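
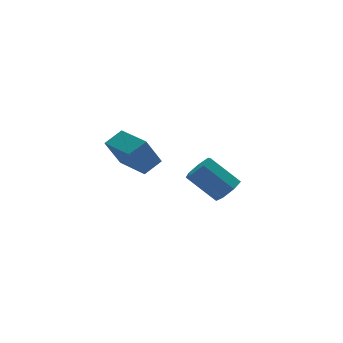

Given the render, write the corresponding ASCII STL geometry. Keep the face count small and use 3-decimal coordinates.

solid 
facet normal -0.861 -0.178 -0.476
outer loop
vertex -3.53 -0.49 3.622
vertex -3.838 1.18 3.554
vertex -2.818 -0.413 2.305
endloop
endfacet
facet normal 0.181 -0.983 0.040
outer loop
vertex -1.982 -0.24 2.766
vertex -3.53 -0.49 3.622
vertex -2.818 -0.413 2.305
endloop
endfacet
facet normal -0.861 -0.178 -0.476
outer loop
vertex -2.818 -0.413 2.305
vertex -3.838 1.18 3.554
vertex -3.125 1.257 2.236
endloop
endfacet
facet normal 0.474 0.051 -0.879
outer loop
vertex -3.125 1.257 2.236
vertex -1.982 -0.24 2.766
vertex -2.818 -0.413 2.305
endloop
endfacet
facet normal -0.474 -0.052 0.879
outer loop
vertex -3.53 -0.49 3.622
vertex -3.002 1.353 4.015
vertex -3.838 1.18 3.554
endloop
endfacet
facet normal 0.181 -0.983 0.041
outer loop
vertex -2.695 -0.317 4.084
vertex -3.53 -0.49 3.622
vertex -1.982 -0.24 2.766
endloop
endfacet
facet normal -0.475 -0.051 0.878
outer loop
vertex -2.695 -0.317 4.084
vertex -3.002 1.353 4.015
vertex -3.53 -0.49 3.622
endloop
endfacet
facet normal -0.181 0.983 -0.041
outer loop
vertex -3.838 1.18 3.554
vertex -3.002 1.353 4.015
vertex -3.125 1.257 2.236
endloop
endfacet
facet normal 0.475 0.052 -0.878
outer loop
vertex -2.29 1.43 2.698
vertex -1.982 -0.24 2.766
vertex -3.125 1.257 2.236
endloop
endfacet
facet normal -0.181 0.983 -0.040
outer loop
vertex -3.125 1.257 2.236
vertex -3.002 1.353 4.015
vertex -2.29 1.43 2.698
endloop
endfacet
facet normal 0.861 0.178 0.476
outer loop
vertex -2.29 1.43 2.698
vertex -2.695 -0.317 4.084
vertex -1.982 -0.24 2.766
endloop
endfacet
facet normal 0.861 0.178 0.476
outer loop
vertex -3.002 1.353 4.015
vertex -2.695 -0.317 4.084
vertex -2.29 1.43 2.698
endloop
endfacet
facet normal 0.541 -0.512 -0.667
outer loop
vertex 2.955 2.241 -0.836
vertex 2.495 2.491 -1.401
vertex 3.138 2.814 -1.127
endloop
endfacet
facet normal 0.795 0.053 0.604
outer loop
vertex 2.955 2.241 -0.836
vertex 3.138 2.814 -1.127
vertex 1.966 3.179 0.385
endloop
endfacet
facet normal 0.795 0.053 0.604
outer loop
vertex 1.966 3.179 0.385
vertex 3.138 2.814 -1.127
vertex 2.149 3.752 0.094
endloop
endfacet
facet normal -0.540 0.512 0.668
outer loop
vertex 1.966 3.179 0.385
vertex 2.149 3.752 0.094
vertex 1.505 3.429 -0.179
endloop
endfacet
facet normal 0.541 -0.512 -0.667
outer loop
vertex 3.138 2.814 -1.127
vertex 2.495 2.491 -1.401
vertex 2.837 3.144 -1.625
endloop
endfacet
facet normal 0.711 0.703 0.036
outer loop
vertex 3.138 2.814 -1.127
vertex 2.837 3.144 -1.625
vertex 2.149 3.752 0.094
endloop
endfacet
facet normal 0.710 0.703 0.035
outer loop
vertex 2.149 3.752 0.094
vertex 2.837 3.144 -1.625
vertex 1.848 4.081 -0.403
endloop
endfacet
facet normal -0.540 0.513 0.667
outer loop
vertex 2.149 3.752 0.094
vertex 1.848 4.081 -0.403
vertex 1.505 3.429 -0.179
endloop
endfacet
facet normal 0.540 -0.512 -0.668
outer loop
vertex 2.837 3.144 -1.625
vertex 2.495 2.491 -1.401
vertex 2.278 2.982 -1.953
endloop
endfacet
facet normal 0.089 0.824 -0.559
outer loop
vertex 2.837 3.144 -1.625
vertex 2.278 2.982 -1.953
vertex 1.848 4.081 -0.403
endloop
endfacet
facet normal 0.092 0.824 -0.559
outer loop
vertex 1.848 4.081 -0.403
vertex 2.278 2.982 -1.953
vertex 1.289 3.92 -0.732
endloop
endfacet
facet normal -0.540 0.513 0.667
outer loop
vertex 1.848 4.081 -0.403
vertex 1.289 3.92 -0.732
vertex 1.505 3.429 -0.179
endloop
endfacet
facet normal 0.540 -0.512 -0.668
outer loop
vertex 2.278 2.982 -1.953
vertex 2.495 2.491 -1.401
vertex 1.882 2.45 -1.865
endloop
endfacet
facet normal -0.598 0.324 -0.733
outer loop
vertex 2.278 2.982 -1.953
vertex 1.882 2.45 -1.865
vertex 1.289 3.92 -0.732
endloop
endfacet
facet normal -0.598 0.324 -0.733
outer loop
vertex 1.289 3.92 -0.732
vertex 1.882 2.45 -1.865
vertex 0.893 3.388 -0.644
endloop
endfacet
facet normal -0.541 0.513 0.667
outer loop
vertex 1.289 3.92 -0.732
vertex 0.893 3.388 -0.644
vertex 1.505 3.429 -0.179
endloop
endfacet
facet normal 0.540 -0.512 -0.668
outer loop
vertex 1.882 2.45 -1.865
vertex 2.495 2.491 -1.401
vertex 1.948 1.95 -1.428
endloop
endfacet
facet normal -0.836 -0.420 -0.354
outer loop
vertex 1.882 2.45 -1.865
vertex 1.948 1.95 -1.428
vertex 0.893 3.388 -0.644
endloop
endfacet
facet normal -0.836 -0.420 -0.354
outer loop
vertex 0.893 3.388 -0.644
vertex 1.948 1.95 -1.428
vertex 0.959 2.888 -0.207
endloop
endfacet
facet normal -0.541 0.512 0.667
outer loop
vertex 0.893 3.388 -0.644
vertex 0.959 2.888 -0.207
vertex 1.505 3.429 -0.179
endloop
endfacet
facet normal 0.540 -0.513 -0.667
outer loop
vertex 1.948 1.95 -1.428
vertex 2.495 2.491 -1.401
vertex 2.425 1.857 -0.97
endloop
endfacet
facet normal -0.444 -0.847 0.291
outer loop
vertex 1.948 1.95 -1.428
vertex 2.425 1.857 -0.97
vertex 0.959 2.888 -0.207
endloop
endfacet
facet normal -0.444 -0.847 0.291
outer loop
vertex 0.959 2.888 -0.207
vertex 2.425 1.857 -0.97
vertex 1.436 2.795 0.251
endloop
endfacet
facet normal -0.541 0.512 0.667
outer loop
vertex 0.959 2.888 -0.207
vertex 1.436 2.795 0.251
vertex 1.505 3.429 -0.179
endloop
endfacet
facet normal 0.540 -0.513 -0.667
outer loop
vertex 2.425 1.857 -0.97
vertex 2.495 2.491 -1.401
vertex 2.955 2.241 -0.836
endloop
endfacet
facet normal 0.281 -0.638 0.717
outer loop
vertex 2.425 1.857 -0.97
vertex 2.955 2.241 -0.836
vertex 1.436 2.795 0.251
endloop
endfacet
facet normal 0.281 -0.638 0.717
outer loop
vertex 1.436 2.795 0.251
vertex 2.955 2.241 -0.836
vertex 1.966 3.179 0.385
endloop
endfacet
facet normal -0.540 0.512 0.668
outer loop
vertex 1.436 2.795 0.251
vertex 1.966 3.179 0.385
vertex 1.505 3.429 -0.179
endloop
endfacet

endsolid


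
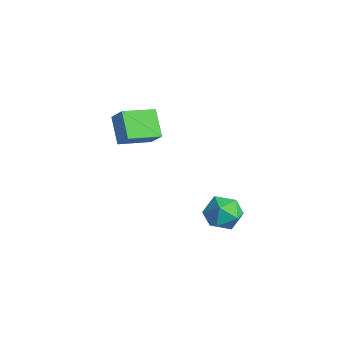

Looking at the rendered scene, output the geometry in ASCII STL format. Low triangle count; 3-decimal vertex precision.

solid 
facet normal -0.744 0.273 0.610
outer loop
vertex -3.274 -0.497 0.321
vertex -2.996 1.322 -0.153
vertex -4.076 -0.616 -0.604
endloop
endfacet
facet normal -0.146 -0.957 0.250
outer loop
vertex -2.804 -1.082 -1.647
vertex -3.274 -0.497 0.321
vertex -4.076 -0.616 -0.604
endloop
endfacet
facet normal -0.744 0.273 0.610
outer loop
vertex -4.076 -0.616 -0.604
vertex -2.996 1.322 -0.153
vertex -3.798 1.203 -1.078
endloop
endfacet
facet normal -0.652 -0.096 -0.752
outer loop
vertex -3.798 1.203 -1.078
vertex -2.804 -1.082 -1.647
vertex -4.076 -0.616 -0.604
endloop
endfacet
facet normal 0.652 0.096 0.752
outer loop
vertex -3.274 -0.497 0.321
vertex -1.724 0.856 -1.196
vertex -2.996 1.322 -0.153
endloop
endfacet
facet normal -0.146 -0.957 0.250
outer loop
vertex -2.002 -0.963 -0.722
vertex -3.274 -0.497 0.321
vertex -2.804 -1.082 -1.647
endloop
endfacet
facet normal 0.652 0.096 0.752
outer loop
vertex -2.002 -0.963 -0.722
vertex -1.724 0.856 -1.196
vertex -3.274 -0.497 0.321
endloop
endfacet
facet normal 0.146 0.957 -0.250
outer loop
vertex -2.996 1.322 -0.153
vertex -1.724 0.856 -1.196
vertex -3.798 1.203 -1.078
endloop
endfacet
facet normal -0.652 -0.096 -0.752
outer loop
vertex -2.526 0.737 -2.121
vertex -2.804 -1.082 -1.647
vertex -3.798 1.203 -1.078
endloop
endfacet
facet normal 0.146 0.957 -0.250
outer loop
vertex -3.798 1.203 -1.078
vertex -1.724 0.856 -1.196
vertex -2.526 0.737 -2.121
endloop
endfacet
facet normal 0.744 -0.273 -0.610
outer loop
vertex -2.526 0.737 -2.121
vertex -2.002 -0.963 -0.722
vertex -2.804 -1.082 -1.647
endloop
endfacet
facet normal 0.744 -0.273 -0.610
outer loop
vertex -1.724 0.856 -1.196
vertex -2.002 -0.963 -0.722
vertex -2.526 0.737 -2.121
endloop
endfacet
facet normal -0.928 0.252 0.273
outer loop
vertex 2.511 1.974 -3.648
vertex 2.139 1.0 -4.012
vertex 2.476 1.107 -2.966
endloop
endfacet
facet normal -0.445 0.565 0.695
outer loop
vertex 2.511 1.974 -3.648
vertex 2.476 1.107 -2.966
vertex 3.349 1.782 -2.956
endloop
endfacet
facet normal -0.015 0.959 0.284
outer loop
vertex 2.511 1.974 -3.648
vertex 3.349 1.782 -2.956
vertex 3.552 2.093 -3.995
endloop
endfacet
facet normal -0.232 0.890 -0.392
outer loop
vertex 2.511 1.974 -3.648
vertex 3.552 2.093 -3.995
vertex 2.804 1.61 -4.648
endloop
endfacet
facet normal -0.797 0.453 -0.399
outer loop
vertex 2.511 1.974 -3.648
vertex 2.804 1.61 -4.648
vertex 2.139 1.0 -4.012
endloop
endfacet
facet normal -0.051 0.052 0.997
outer loop
vertex 3.349 1.782 -2.956
vertex 2.476 1.107 -2.966
vertex 3.496 0.69 -2.892
endloop
endfacet
facet normal -0.833 -0.454 0.315
outer loop
vertex 2.476 1.107 -2.966
vertex 2.139 1.0 -4.012
vertex 2.748 0.207 -3.545
endloop
endfacet
facet normal -0.621 -0.129 -0.773
outer loop
vertex 2.139 1.0 -4.012
vertex 2.804 1.61 -4.648
vertex 2.951 0.518 -4.584
endloop
endfacet
facet normal 0.292 0.578 -0.762
outer loop
vertex 2.804 1.61 -4.648
vertex 3.552 2.093 -3.995
vertex 3.824 1.193 -4.574
endloop
endfacet
facet normal 0.643 0.690 0.332
outer loop
vertex 3.552 2.093 -3.995
vertex 3.349 1.782 -2.956
vertex 4.161 1.3 -3.528
endloop
endfacet
facet normal 0.232 -0.890 0.392
outer loop
vertex 3.789 0.326 -3.892
vertex 3.496 0.69 -2.892
vertex 2.748 0.207 -3.545
endloop
endfacet
facet normal 0.015 -0.959 -0.284
outer loop
vertex 3.789 0.326 -3.892
vertex 2.748 0.207 -3.545
vertex 2.951 0.518 -4.584
endloop
endfacet
facet normal 0.445 -0.565 -0.695
outer loop
vertex 3.789 0.326 -3.892
vertex 2.951 0.518 -4.584
vertex 3.824 1.193 -4.574
endloop
endfacet
facet normal 0.928 -0.252 -0.273
outer loop
vertex 3.789 0.326 -3.892
vertex 3.824 1.193 -4.574
vertex 4.161 1.3 -3.528
endloop
endfacet
facet normal 0.797 -0.453 0.399
outer loop
vertex 3.789 0.326 -3.892
vertex 4.161 1.3 -3.528
vertex 3.496 0.69 -2.892
endloop
endfacet
facet normal -0.292 -0.578 0.762
outer loop
vertex 2.748 0.207 -3.545
vertex 3.496 0.69 -2.892
vertex 2.476 1.107 -2.966
endloop
endfacet
facet normal -0.643 -0.690 -0.332
outer loop
vertex 2.951 0.518 -4.584
vertex 2.748 0.207 -3.545
vertex 2.139 1.0 -4.012
endloop
endfacet
facet normal 0.051 -0.052 -0.997
outer loop
vertex 3.824 1.193 -4.574
vertex 2.951 0.518 -4.584
vertex 2.804 1.61 -4.648
endloop
endfacet
facet normal 0.833 0.454 -0.315
outer loop
vertex 4.161 1.3 -3.528
vertex 3.824 1.193 -4.574
vertex 3.552 2.093 -3.995
endloop
endfacet
facet normal 0.621 0.129 0.773
outer loop
vertex 3.496 0.69 -2.892
vertex 4.161 1.3 -3.528
vertex 3.349 1.782 -2.956
endloop
endfacet

endsolid


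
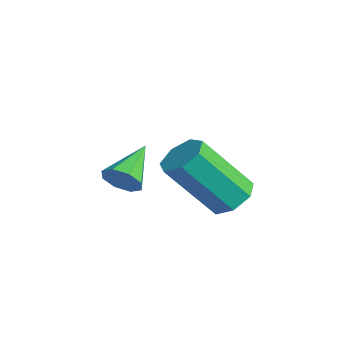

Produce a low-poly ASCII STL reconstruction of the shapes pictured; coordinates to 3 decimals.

solid 
facet normal 0.183 0.602 -0.778
outer loop
vertex 0.956 3.53 1.198
vertex 0.367 3.326 0.902
vertex 0.472 3.854 1.335
endloop
endfacet
facet normal 0.559 0.588 0.585
outer loop
vertex 0.956 3.53 1.198
vertex 0.472 3.854 1.335
vertex 0.583 2.297 2.793
endloop
endfacet
facet normal 0.558 0.588 0.585
outer loop
vertex 0.583 2.297 2.793
vertex 0.472 3.854 1.335
vertex 0.098 2.621 2.93
endloop
endfacet
facet normal -0.182 -0.601 0.778
outer loop
vertex 0.583 2.297 2.793
vertex 0.098 2.621 2.93
vertex -0.007 2.094 2.498
endloop
endfacet
facet normal 0.183 0.601 -0.778
outer loop
vertex 0.472 3.854 1.335
vertex 0.367 3.326 0.902
vertex -0.092 3.781 1.146
endloop
endfacet
facet normal -0.284 0.790 0.544
outer loop
vertex 0.472 3.854 1.335
vertex -0.092 3.781 1.146
vertex 0.098 2.621 2.93
endloop
endfacet
facet normal -0.285 0.789 0.544
outer loop
vertex 0.098 2.621 2.93
vertex -0.092 3.781 1.146
vertex -0.465 2.548 2.741
endloop
endfacet
facet normal -0.183 -0.601 0.778
outer loop
vertex 0.098 2.621 2.93
vertex -0.465 2.548 2.741
vertex -0.007 2.094 2.498
endloop
endfacet
facet normal 0.182 0.601 -0.778
outer loop
vertex -0.092 3.781 1.146
vertex 0.367 3.326 0.902
vertex -0.31 3.365 0.774
endloop
endfacet
facet normal -0.914 0.396 0.093
outer loop
vertex -0.092 3.781 1.146
vertex -0.31 3.365 0.774
vertex -0.465 2.548 2.741
endloop
endfacet
facet normal -0.913 0.398 0.093
outer loop
vertex -0.465 2.548 2.741
vertex -0.31 3.365 0.774
vertex -0.684 2.133 2.369
endloop
endfacet
facet normal -0.183 -0.601 0.778
outer loop
vertex -0.465 2.548 2.741
vertex -0.684 2.133 2.369
vertex -0.007 2.094 2.498
endloop
endfacet
facet normal 0.182 0.601 -0.778
outer loop
vertex -0.31 3.365 0.774
vertex 0.367 3.326 0.902
vertex -0.019 2.921 0.499
endloop
endfacet
facet normal -0.854 -0.295 -0.428
outer loop
vertex -0.31 3.365 0.774
vertex -0.019 2.921 0.499
vertex -0.684 2.133 2.369
endloop
endfacet
facet normal -0.854 -0.296 -0.428
outer loop
vertex -0.684 2.133 2.369
vertex -0.019 2.921 0.499
vertex -0.392 1.688 2.094
endloop
endfacet
facet normal -0.183 -0.601 0.778
outer loop
vertex -0.684 2.133 2.369
vertex -0.392 1.688 2.094
vertex -0.007 2.094 2.498
endloop
endfacet
facet normal 0.182 0.601 -0.778
outer loop
vertex -0.019 2.921 0.499
vertex 0.367 3.326 0.902
vertex 0.563 2.781 0.527
endloop
endfacet
facet normal -0.154 -0.764 -0.627
outer loop
vertex -0.019 2.921 0.499
vertex 0.563 2.781 0.527
vertex -0.392 1.688 2.094
endloop
endfacet
facet normal -0.153 -0.764 -0.626
outer loop
vertex -0.392 1.688 2.094
vertex 0.563 2.781 0.527
vertex 0.189 1.549 2.122
endloop
endfacet
facet normal -0.181 -0.602 0.778
outer loop
vertex -0.392 1.688 2.094
vertex 0.189 1.549 2.122
vertex -0.007 2.094 2.498
endloop
endfacet
facet normal 0.182 0.601 -0.778
outer loop
vertex 0.563 2.781 0.527
vertex 0.367 3.326 0.902
vertex 0.997 3.052 0.838
endloop
endfacet
facet normal 0.664 -0.659 -0.353
outer loop
vertex 0.563 2.781 0.527
vertex 0.997 3.052 0.838
vertex 0.189 1.549 2.122
endloop
endfacet
facet normal 0.664 -0.659 -0.353
outer loop
vertex 0.189 1.549 2.122
vertex 0.997 3.052 0.838
vertex 0.623 1.82 2.433
endloop
endfacet
facet normal -0.182 -0.602 0.778
outer loop
vertex 0.189 1.549 2.122
vertex 0.623 1.82 2.433
vertex -0.007 2.094 2.498
endloop
endfacet
facet normal 0.183 0.601 -0.778
outer loop
vertex 0.997 3.052 0.838
vertex 0.367 3.326 0.902
vertex 0.956 3.53 1.198
endloop
endfacet
facet normal 0.981 -0.056 0.186
outer loop
vertex 0.997 3.052 0.838
vertex 0.956 3.53 1.198
vertex 0.623 1.82 2.433
endloop
endfacet
facet normal 0.981 -0.057 0.185
outer loop
vertex 0.623 1.82 2.433
vertex 0.956 3.53 1.198
vertex 0.583 2.297 2.793
endloop
endfacet
facet normal -0.182 -0.602 0.778
outer loop
vertex 0.623 1.82 2.433
vertex 0.583 2.297 2.793
vertex -0.007 2.094 2.498
endloop
endfacet
facet normal 0.547 -0.692 -0.472
outer loop
vertex -2.16 1.941 0.193
vertex -2.448 1.502 0.503
vertex -2.542 1.789 -0.027
endloop
endfacet
facet normal -0.035 0.850 -0.526
outer loop
vertex -2.16 1.941 0.193
vertex -2.542 1.789 -0.027
vertex -3.252 2.518 1.197
endloop
endfacet
facet normal 0.547 -0.691 -0.471
outer loop
vertex -2.542 1.789 -0.027
vertex -2.448 1.502 0.503
vertex -2.869 1.468 0.064
endloop
endfacet
facet normal -0.624 0.456 -0.634
outer loop
vertex -2.542 1.789 -0.027
vertex -2.869 1.468 0.064
vertex -3.252 2.518 1.197
endloop
endfacet
facet normal 0.548 -0.691 -0.472
outer loop
vertex -2.869 1.468 0.064
vertex -2.448 1.502 0.503
vertex -2.949 1.167 0.412
endloop
endfacet
facet normal -0.961 -0.058 -0.271
outer loop
vertex -2.869 1.468 0.064
vertex -2.949 1.167 0.412
vertex -3.252 2.518 1.197
endloop
endfacet
facet normal 0.548 -0.691 -0.472
outer loop
vertex -2.949 1.167 0.412
vertex -2.448 1.502 0.503
vertex -2.736 1.062 0.813
endloop
endfacet
facet normal -0.851 -0.393 0.349
outer loop
vertex -2.949 1.167 0.412
vertex -2.736 1.062 0.813
vertex -3.252 2.518 1.197
endloop
endfacet
facet normal 0.547 -0.691 -0.472
outer loop
vertex -2.736 1.062 0.813
vertex -2.448 1.502 0.503
vertex -2.353 1.215 1.033
endloop
endfacet
facet normal -0.355 -0.354 0.865
outer loop
vertex -2.736 1.062 0.813
vertex -2.353 1.215 1.033
vertex -3.252 2.518 1.197
endloop
endfacet
facet normal 0.548 -0.691 -0.472
outer loop
vertex -2.353 1.215 1.033
vertex -2.448 1.502 0.503
vertex -2.026 1.536 0.943
endloop
endfacet
facet normal 0.231 0.037 0.972
outer loop
vertex -2.353 1.215 1.033
vertex -2.026 1.536 0.943
vertex -3.252 2.518 1.197
endloop
endfacet
facet normal 0.548 -0.691 -0.472
outer loop
vertex -2.026 1.536 0.943
vertex -2.448 1.502 0.503
vertex -1.946 1.837 0.595
endloop
endfacet
facet normal 0.569 0.553 0.609
outer loop
vertex -2.026 1.536 0.943
vertex -1.946 1.837 0.595
vertex -3.252 2.518 1.197
endloop
endfacet
facet normal 0.548 -0.692 -0.471
outer loop
vertex -1.946 1.837 0.595
vertex -2.448 1.502 0.503
vertex -2.16 1.941 0.193
endloop
endfacet
facet normal 0.457 0.889 -0.013
outer loop
vertex -1.946 1.837 0.595
vertex -2.16 1.941 0.193
vertex -3.252 2.518 1.197
endloop
endfacet

endsolid


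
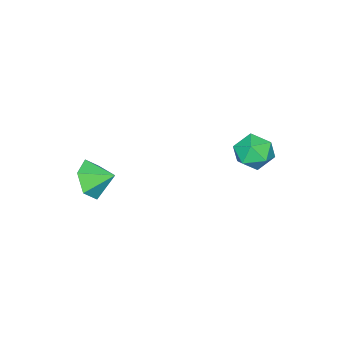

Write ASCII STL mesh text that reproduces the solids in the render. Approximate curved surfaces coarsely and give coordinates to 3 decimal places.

solid 
facet normal -0.065 0.162 0.985
outer loop
vertex -2.356 2.664 0.111
vertex -2.301 1.732 0.268
vertex -1.512 2.253 0.234
endloop
endfacet
facet normal 0.251 0.712 0.656
outer loop
vertex -2.356 2.664 0.111
vertex -1.512 2.253 0.234
vertex -1.624 2.911 -0.437
endloop
endfacet
facet normal -0.202 0.965 0.166
outer loop
vertex -2.356 2.664 0.111
vertex -1.624 2.911 -0.437
vertex -2.483 2.797 -0.817
endloop
endfacet
facet normal -0.797 0.572 0.191
outer loop
vertex -2.356 2.664 0.111
vertex -2.483 2.797 -0.817
vertex -2.902 2.068 -0.382
endloop
endfacet
facet normal -0.712 0.075 0.698
outer loop
vertex -2.356 2.664 0.111
vertex -2.902 2.068 -0.382
vertex -2.301 1.732 0.268
endloop
endfacet
facet normal 0.827 0.464 0.317
outer loop
vertex -1.624 2.911 -0.437
vertex -1.512 2.253 0.234
vertex -1.118 2.132 -0.618
endloop
endfacet
facet normal 0.317 -0.425 0.848
outer loop
vertex -1.512 2.253 0.234
vertex -2.301 1.732 0.268
vertex -1.537 1.403 -0.183
endloop
endfacet
facet normal -0.731 -0.564 0.384
outer loop
vertex -2.301 1.732 0.268
vertex -2.902 2.068 -0.382
vertex -2.396 1.289 -0.563
endloop
endfacet
facet normal -0.868 0.239 -0.435
outer loop
vertex -2.902 2.068 -0.382
vertex -2.483 2.797 -0.817
vertex -2.508 1.947 -1.234
endloop
endfacet
facet normal 0.095 0.874 -0.477
outer loop
vertex -2.483 2.797 -0.817
vertex -1.624 2.911 -0.437
vertex -1.719 2.468 -1.268
endloop
endfacet
facet normal 0.797 -0.572 -0.191
outer loop
vertex -1.664 1.536 -1.111
vertex -1.118 2.132 -0.618
vertex -1.537 1.403 -0.183
endloop
endfacet
facet normal 0.202 -0.965 -0.166
outer loop
vertex -1.664 1.536 -1.111
vertex -1.537 1.403 -0.183
vertex -2.396 1.289 -0.563
endloop
endfacet
facet normal -0.251 -0.712 -0.656
outer loop
vertex -1.664 1.536 -1.111
vertex -2.396 1.289 -0.563
vertex -2.508 1.947 -1.234
endloop
endfacet
facet normal 0.065 -0.162 -0.985
outer loop
vertex -1.664 1.536 -1.111
vertex -2.508 1.947 -1.234
vertex -1.719 2.468 -1.268
endloop
endfacet
facet normal 0.712 -0.075 -0.698
outer loop
vertex -1.664 1.536 -1.111
vertex -1.719 2.468 -1.268
vertex -1.118 2.132 -0.618
endloop
endfacet
facet normal 0.868 -0.239 0.435
outer loop
vertex -1.537 1.403 -0.183
vertex -1.118 2.132 -0.618
vertex -1.512 2.253 0.234
endloop
endfacet
facet normal -0.095 -0.874 0.477
outer loop
vertex -2.396 1.289 -0.563
vertex -1.537 1.403 -0.183
vertex -2.301 1.732 0.268
endloop
endfacet
facet normal -0.827 -0.464 -0.317
outer loop
vertex -2.508 1.947 -1.234
vertex -2.396 1.289 -0.563
vertex -2.902 2.068 -0.382
endloop
endfacet
facet normal -0.317 0.425 -0.848
outer loop
vertex -1.719 2.468 -1.268
vertex -2.508 1.947 -1.234
vertex -2.483 2.797 -0.817
endloop
endfacet
facet normal 0.731 0.564 -0.384
outer loop
vertex -1.118 2.132 -0.618
vertex -1.719 2.468 -1.268
vertex -1.624 2.911 -0.437
endloop
endfacet
facet normal 0.271 -0.852 -0.447
outer loop
vertex 3.105 -1.89 -1.873
vertex 2.802 -2.397 -1.091
vertex 2.18 -2.21 -1.824
endloop
endfacet
facet normal -0.314 0.841 -0.441
outer loop
vertex 3.105 -1.89 -1.873
vertex 2.18 -2.21 -1.824
vertex 2.498 -1.443 -0.589
endloop
endfacet
facet normal 0.272 -0.852 -0.448
outer loop
vertex 2.18 -2.21 -1.824
vertex 2.802 -2.397 -1.091
vertex 1.877 -2.718 -1.042
endloop
endfacet
facet normal -0.891 0.452 -0.051
outer loop
vertex 2.18 -2.21 -1.824
vertex 1.877 -2.718 -1.042
vertex 2.498 -1.443 -0.589
endloop
endfacet
facet normal 0.272 -0.852 -0.447
outer loop
vertex 1.877 -2.718 -1.042
vertex 2.802 -2.397 -1.091
vertex 2.5 -2.904 -0.309
endloop
endfacet
facet normal -0.740 0.126 0.661
outer loop
vertex 1.877 -2.718 -1.042
vertex 2.5 -2.904 -0.309
vertex 2.498 -1.443 -0.589
endloop
endfacet
facet normal 0.272 -0.852 -0.448
outer loop
vertex 2.5 -2.904 -0.309
vertex 2.802 -2.397 -1.091
vertex 3.425 -2.584 -0.357
endloop
endfacet
facet normal -0.014 0.188 0.982
outer loop
vertex 2.5 -2.904 -0.309
vertex 3.425 -2.584 -0.357
vertex 2.498 -1.443 -0.589
endloop
endfacet
facet normal 0.272 -0.852 -0.448
outer loop
vertex 3.425 -2.584 -0.357
vertex 2.802 -2.397 -1.091
vertex 3.727 -2.077 -1.139
endloop
endfacet
facet normal 0.563 0.577 0.592
outer loop
vertex 3.425 -2.584 -0.357
vertex 3.727 -2.077 -1.139
vertex 2.498 -1.443 -0.589
endloop
endfacet
facet normal 0.272 -0.852 -0.447
outer loop
vertex 3.727 -2.077 -1.139
vertex 2.802 -2.397 -1.091
vertex 3.105 -1.89 -1.873
endloop
endfacet
facet normal 0.412 0.903 -0.119
outer loop
vertex 3.727 -2.077 -1.139
vertex 3.105 -1.89 -1.873
vertex 2.498 -1.443 -0.589
endloop
endfacet

endsolid


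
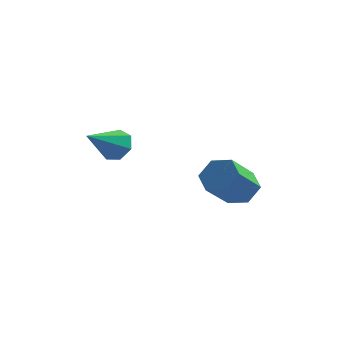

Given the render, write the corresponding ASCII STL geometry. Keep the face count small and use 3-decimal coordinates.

solid 
facet normal 0.257 0.705 -0.661
outer loop
vertex 1.964 0.767 1.594
vertex 1.167 0.862 1.385
vertex 1.492 1.318 1.998
endloop
endfacet
facet normal 0.781 0.250 0.572
outer loop
vertex 1.964 0.767 1.594
vertex 1.492 1.318 1.998
vertex 1.531 -0.417 2.704
endloop
endfacet
facet normal 0.781 0.250 0.572
outer loop
vertex 1.531 -0.417 2.704
vertex 1.492 1.318 1.998
vertex 1.059 0.133 3.108
endloop
endfacet
facet normal -0.257 -0.706 0.660
outer loop
vertex 1.531 -0.417 2.704
vertex 1.059 0.133 3.108
vertex 0.733 -0.322 2.495
endloop
endfacet
facet normal 0.258 0.705 -0.661
outer loop
vertex 1.492 1.318 1.998
vertex 1.167 0.862 1.385
vertex 0.695 1.413 1.788
endloop
endfacet
facet normal -0.103 0.700 0.707
outer loop
vertex 1.492 1.318 1.998
vertex 0.695 1.413 1.788
vertex 1.059 0.133 3.108
endloop
endfacet
facet normal -0.101 0.700 0.707
outer loop
vertex 1.059 0.133 3.108
vertex 0.695 1.413 1.788
vertex 0.262 0.229 2.899
endloop
endfacet
facet normal -0.258 -0.705 0.661
outer loop
vertex 1.059 0.133 3.108
vertex 0.262 0.229 2.899
vertex 0.733 -0.322 2.495
endloop
endfacet
facet normal 0.257 0.704 -0.662
outer loop
vertex 0.695 1.413 1.788
vertex 1.167 0.862 1.385
vertex 0.369 0.957 1.176
endloop
endfacet
facet normal -0.883 0.450 0.135
outer loop
vertex 0.695 1.413 1.788
vertex 0.369 0.957 1.176
vertex 0.262 0.229 2.899
endloop
endfacet
facet normal -0.883 0.450 0.135
outer loop
vertex 0.262 0.229 2.899
vertex 0.369 0.957 1.176
vertex -0.064 -0.227 2.286
endloop
endfacet
facet normal -0.257 -0.705 0.661
outer loop
vertex 0.262 0.229 2.899
vertex -0.064 -0.227 2.286
vertex 0.733 -0.322 2.495
endloop
endfacet
facet normal 0.257 0.706 -0.660
outer loop
vertex 0.369 0.957 1.176
vertex 1.167 0.862 1.385
vertex 0.841 0.407 0.772
endloop
endfacet
facet normal -0.781 -0.250 -0.572
outer loop
vertex 0.369 0.957 1.176
vertex 0.841 0.407 0.772
vertex -0.064 -0.227 2.286
endloop
endfacet
facet normal -0.781 -0.250 -0.572
outer loop
vertex -0.064 -0.227 2.286
vertex 0.841 0.407 0.772
vertex 0.408 -0.778 1.882
endloop
endfacet
facet normal -0.257 -0.705 0.661
outer loop
vertex -0.064 -0.227 2.286
vertex 0.408 -0.778 1.882
vertex 0.733 -0.322 2.495
endloop
endfacet
facet normal 0.258 0.705 -0.661
outer loop
vertex 0.841 0.407 0.772
vertex 1.167 0.862 1.385
vertex 1.638 0.311 0.981
endloop
endfacet
facet normal 0.101 -0.700 -0.707
outer loop
vertex 0.841 0.407 0.772
vertex 1.638 0.311 0.981
vertex 0.408 -0.778 1.882
endloop
endfacet
facet normal 0.103 -0.700 -0.706
outer loop
vertex 0.408 -0.778 1.882
vertex 1.638 0.311 0.981
vertex 1.205 -0.873 2.092
endloop
endfacet
facet normal -0.258 -0.705 0.661
outer loop
vertex 0.408 -0.778 1.882
vertex 1.205 -0.873 2.092
vertex 0.733 -0.322 2.495
endloop
endfacet
facet normal 0.257 0.705 -0.661
outer loop
vertex 1.638 0.311 0.981
vertex 1.167 0.862 1.385
vertex 1.964 0.767 1.594
endloop
endfacet
facet normal 0.883 -0.450 -0.135
outer loop
vertex 1.638 0.311 0.981
vertex 1.964 0.767 1.594
vertex 1.205 -0.873 2.092
endloop
endfacet
facet normal 0.883 -0.450 -0.135
outer loop
vertex 1.205 -0.873 2.092
vertex 1.964 0.767 1.594
vertex 1.531 -0.417 2.704
endloop
endfacet
facet normal -0.257 -0.704 0.662
outer loop
vertex 1.205 -0.873 2.092
vertex 1.531 -0.417 2.704
vertex 0.733 -0.322 2.495
endloop
endfacet
facet normal 0.352 0.766 -0.537
outer loop
vertex -2.712 -0.013 3.134
vertex -3.403 0.276 3.093
vertex -2.875 0.397 3.612
endloop
endfacet
facet normal 0.712 -0.394 0.581
outer loop
vertex -2.712 -0.013 3.134
vertex -2.875 0.397 3.612
vertex -4.017 -1.056 4.027
endloop
endfacet
facet normal 0.353 0.765 -0.538
outer loop
vertex -2.875 0.397 3.612
vertex -3.403 0.276 3.093
vertex -3.436 0.717 3.699
endloop
endfacet
facet normal 0.213 0.110 0.971
outer loop
vertex -2.875 0.397 3.612
vertex -3.436 0.717 3.699
vertex -4.017 -1.056 4.027
endloop
endfacet
facet normal 0.354 0.765 -0.538
outer loop
vertex -3.436 0.717 3.699
vertex -3.403 0.276 3.093
vertex -3.971 0.705 3.33
endloop
endfacet
facet normal -0.543 0.321 0.776
outer loop
vertex -3.436 0.717 3.699
vertex -3.971 0.705 3.33
vertex -4.017 -1.056 4.027
endloop
endfacet
facet normal 0.354 0.765 -0.538
outer loop
vertex -3.971 0.705 3.33
vertex -3.403 0.276 3.093
vertex -4.079 0.37 2.782
endloop
endfacet
facet normal -0.986 0.083 0.144
outer loop
vertex -3.971 0.705 3.33
vertex -4.079 0.37 2.782
vertex -4.017 -1.056 4.027
endloop
endfacet
facet normal 0.353 0.767 -0.536
outer loop
vertex -4.079 0.37 2.782
vertex -3.403 0.276 3.093
vertex -3.677 -0.035 2.468
endloop
endfacet
facet normal -0.783 -0.428 -0.451
outer loop
vertex -4.079 0.37 2.782
vertex -3.677 -0.035 2.468
vertex -4.017 -1.056 4.027
endloop
endfacet
facet normal 0.353 0.767 -0.536
outer loop
vertex -3.677 -0.035 2.468
vertex -3.403 0.276 3.093
vertex -3.069 -0.205 2.625
endloop
endfacet
facet normal -0.086 -0.825 -0.559
outer loop
vertex -3.677 -0.035 2.468
vertex -3.069 -0.205 2.625
vertex -4.017 -1.056 4.027
endloop
endfacet
facet normal 0.353 0.767 -0.536
outer loop
vertex -3.069 -0.205 2.625
vertex -3.403 0.276 3.093
vertex -2.712 -0.013 3.134
endloop
endfacet
facet normal 0.578 -0.810 -0.100
outer loop
vertex -3.069 -0.205 2.625
vertex -2.712 -0.013 3.134
vertex -4.017 -1.056 4.027
endloop
endfacet

endsolid


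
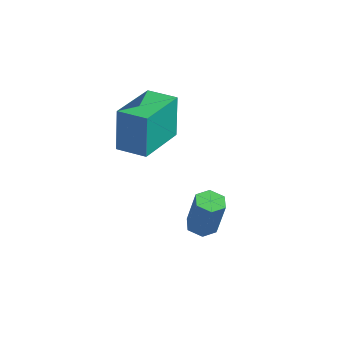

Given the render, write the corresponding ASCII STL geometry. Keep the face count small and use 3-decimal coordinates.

solid 
facet normal -0.220 -0.011 -0.975
outer loop
vertex 2.724 1.221 -2.273
vertex 2.417 1.622 -2.208
vertex 2.909 1.694 -2.32
endloop
endfacet
facet normal 0.905 -0.374 -0.201
outer loop
vertex 2.724 1.221 -2.273
vertex 2.909 1.694 -2.32
vertex 3.031 1.236 -0.917
endloop
endfacet
facet normal 0.905 -0.374 -0.201
outer loop
vertex 3.031 1.236 -0.917
vertex 2.909 1.694 -2.32
vertex 3.216 1.709 -0.964
endloop
endfacet
facet normal 0.220 0.011 0.975
outer loop
vertex 3.031 1.236 -0.917
vertex 3.216 1.709 -0.964
vertex 2.723 1.638 -0.852
endloop
endfacet
facet normal -0.220 -0.011 -0.975
outer loop
vertex 2.909 1.694 -2.32
vertex 2.417 1.622 -2.208
vertex 2.602 2.095 -2.255
endloop
endfacet
facet normal 0.767 0.616 -0.180
outer loop
vertex 2.909 1.694 -2.32
vertex 2.602 2.095 -2.255
vertex 3.216 1.709 -0.964
endloop
endfacet
facet normal 0.767 0.616 -0.180
outer loop
vertex 3.216 1.709 -0.964
vertex 2.602 2.095 -2.255
vertex 2.909 2.11 -0.899
endloop
endfacet
facet normal 0.220 0.010 0.975
outer loop
vertex 3.216 1.709 -0.964
vertex 2.909 2.11 -0.899
vertex 2.723 1.638 -0.852
endloop
endfacet
facet normal -0.220 -0.011 -0.975
outer loop
vertex 2.602 2.095 -2.255
vertex 2.417 1.622 -2.208
vertex 2.109 2.024 -2.143
endloop
endfacet
facet normal -0.138 0.990 0.020
outer loop
vertex 2.602 2.095 -2.255
vertex 2.109 2.024 -2.143
vertex 2.909 2.11 -0.899
endloop
endfacet
facet normal -0.138 0.990 0.020
outer loop
vertex 2.909 2.11 -0.899
vertex 2.109 2.024 -2.143
vertex 2.416 2.039 -0.787
endloop
endfacet
facet normal 0.220 0.010 0.975
outer loop
vertex 2.909 2.11 -0.899
vertex 2.416 2.039 -0.787
vertex 2.723 1.638 -0.852
endloop
endfacet
facet normal -0.220 -0.011 -0.975
outer loop
vertex 2.109 2.024 -2.143
vertex 2.417 1.622 -2.208
vertex 1.924 1.551 -2.096
endloop
endfacet
facet normal -0.905 0.374 0.201
outer loop
vertex 2.109 2.024 -2.143
vertex 1.924 1.551 -2.096
vertex 2.416 2.039 -0.787
endloop
endfacet
facet normal -0.905 0.374 0.201
outer loop
vertex 2.416 2.039 -0.787
vertex 1.924 1.551 -2.096
vertex 2.231 1.566 -0.74
endloop
endfacet
facet normal 0.220 0.011 0.975
outer loop
vertex 2.416 2.039 -0.787
vertex 2.231 1.566 -0.74
vertex 2.723 1.638 -0.852
endloop
endfacet
facet normal -0.220 -0.010 -0.975
outer loop
vertex 1.924 1.551 -2.096
vertex 2.417 1.622 -2.208
vertex 2.231 1.15 -2.161
endloop
endfacet
facet normal -0.767 -0.616 0.180
outer loop
vertex 1.924 1.551 -2.096
vertex 2.231 1.15 -2.161
vertex 2.231 1.566 -0.74
endloop
endfacet
facet normal -0.767 -0.616 0.180
outer loop
vertex 2.231 1.566 -0.74
vertex 2.231 1.15 -2.161
vertex 2.538 1.165 -0.805
endloop
endfacet
facet normal 0.220 0.011 0.975
outer loop
vertex 2.231 1.566 -0.74
vertex 2.538 1.165 -0.805
vertex 2.723 1.638 -0.852
endloop
endfacet
facet normal -0.220 -0.010 -0.975
outer loop
vertex 2.231 1.15 -2.161
vertex 2.417 1.622 -2.208
vertex 2.724 1.221 -2.273
endloop
endfacet
facet normal 0.138 -0.990 -0.020
outer loop
vertex 2.231 1.15 -2.161
vertex 2.724 1.221 -2.273
vertex 2.538 1.165 -0.805
endloop
endfacet
facet normal 0.138 -0.990 -0.020
outer loop
vertex 2.538 1.165 -0.805
vertex 2.724 1.221 -2.273
vertex 3.031 1.236 -0.917
endloop
endfacet
facet normal 0.220 0.011 0.975
outer loop
vertex 2.538 1.165 -0.805
vertex 3.031 1.236 -0.917
vertex 2.723 1.638 -0.852
endloop
endfacet
facet normal -0.992 -0.104 -0.072
outer loop
vertex -0.058 0.775 2.619
vertex -0.221 2.551 2.31
vertex 0.079 0.522 1.096
endloop
endfacet
facet normal 0.090 -0.981 0.171
outer loop
vertex 1.101 0.629 1.17
vertex -0.058 0.775 2.619
vertex 0.079 0.522 1.096
endloop
endfacet
facet normal -0.992 -0.104 -0.072
outer loop
vertex 0.079 0.522 1.096
vertex -0.221 2.551 2.31
vertex -0.084 2.298 0.787
endloop
endfacet
facet normal 0.088 -0.163 -0.983
outer loop
vertex -0.084 2.298 0.787
vertex 1.101 0.629 1.17
vertex 0.079 0.522 1.096
endloop
endfacet
facet normal -0.088 0.163 0.983
outer loop
vertex -0.058 0.775 2.619
vertex 0.801 2.658 2.384
vertex -0.221 2.551 2.31
endloop
endfacet
facet normal 0.090 -0.981 0.171
outer loop
vertex 0.964 0.882 2.693
vertex -0.058 0.775 2.619
vertex 1.101 0.629 1.17
endloop
endfacet
facet normal -0.088 0.163 0.983
outer loop
vertex 0.964 0.882 2.693
vertex 0.801 2.658 2.384
vertex -0.058 0.775 2.619
endloop
endfacet
facet normal -0.090 0.981 -0.171
outer loop
vertex -0.221 2.551 2.31
vertex 0.801 2.658 2.384
vertex -0.084 2.298 0.787
endloop
endfacet
facet normal 0.088 -0.163 -0.983
outer loop
vertex 0.938 2.405 0.861
vertex 1.101 0.629 1.17
vertex -0.084 2.298 0.787
endloop
endfacet
facet normal -0.090 0.981 -0.171
outer loop
vertex -0.084 2.298 0.787
vertex 0.801 2.658 2.384
vertex 0.938 2.405 0.861
endloop
endfacet
facet normal 0.992 0.104 0.072
outer loop
vertex 0.938 2.405 0.861
vertex 0.964 0.882 2.693
vertex 1.101 0.629 1.17
endloop
endfacet
facet normal 0.992 0.104 0.072
outer loop
vertex 0.801 2.658 2.384
vertex 0.964 0.882 2.693
vertex 0.938 2.405 0.861
endloop
endfacet

endsolid


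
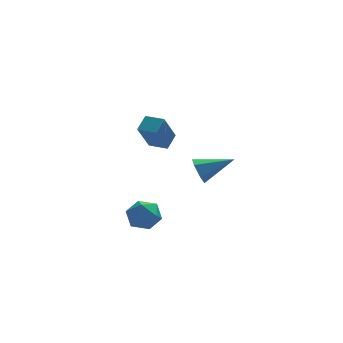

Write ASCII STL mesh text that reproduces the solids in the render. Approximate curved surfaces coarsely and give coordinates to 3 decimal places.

solid 
facet normal -0.387 -0.372 0.844
outer loop
vertex 0.642 3.153 2.849
vertex -0.241 3.949 2.795
vertex 0.024 2.426 2.245
endloop
endfacet
facet normal 0.742 -0.669 0.046
outer loop
vertex 0.841 3.211 0.465
vertex 0.642 3.153 2.849
vertex 0.024 2.426 2.245
endloop
endfacet
facet normal -0.387 -0.372 0.844
outer loop
vertex 0.024 2.426 2.245
vertex -0.241 3.949 2.795
vertex -0.859 3.221 2.191
endloop
endfacet
facet normal -0.547 -0.644 -0.535
outer loop
vertex -0.859 3.221 2.191
vertex 0.841 3.211 0.465
vertex 0.024 2.426 2.245
endloop
endfacet
facet normal 0.547 0.644 0.535
outer loop
vertex 0.642 3.153 2.849
vertex 0.576 4.734 1.015
vertex -0.241 3.949 2.795
endloop
endfacet
facet normal 0.743 -0.668 0.046
outer loop
vertex 1.459 3.939 1.069
vertex 0.642 3.153 2.849
vertex 0.841 3.211 0.465
endloop
endfacet
facet normal 0.547 0.644 0.535
outer loop
vertex 1.459 3.939 1.069
vertex 0.576 4.734 1.015
vertex 0.642 3.153 2.849
endloop
endfacet
facet normal -0.742 0.668 -0.046
outer loop
vertex -0.241 3.949 2.795
vertex 0.576 4.734 1.015
vertex -0.859 3.221 2.191
endloop
endfacet
facet normal -0.547 -0.643 -0.535
outer loop
vertex -0.042 4.007 0.411
vertex 0.841 3.211 0.465
vertex -0.859 3.221 2.191
endloop
endfacet
facet normal -0.742 0.669 -0.045
outer loop
vertex -0.859 3.221 2.191
vertex 0.576 4.734 1.015
vertex -0.042 4.007 0.411
endloop
endfacet
facet normal 0.387 0.372 -0.844
outer loop
vertex -0.042 4.007 0.411
vertex 1.459 3.939 1.069
vertex 0.841 3.211 0.465
endloop
endfacet
facet normal 0.387 0.372 -0.844
outer loop
vertex 0.576 4.734 1.015
vertex 1.459 3.939 1.069
vertex -0.042 4.007 0.411
endloop
endfacet
facet normal 0.173 0.278 0.945
outer loop
vertex -2.07 -2.728 0.07
vertex -2.109 -3.724 0.37
vertex -1.202 -3.303 0.08
endloop
endfacet
facet normal 0.479 0.731 0.486
outer loop
vertex -2.07 -2.728 0.07
vertex -1.202 -3.303 0.08
vertex -1.388 -2.654 -0.713
endloop
endfacet
facet normal -0.032 0.997 0.066
outer loop
vertex -2.07 -2.728 0.07
vertex -1.388 -2.654 -0.713
vertex -2.409 -2.674 -0.913
endloop
endfacet
facet normal -0.654 0.709 0.264
outer loop
vertex -2.07 -2.728 0.07
vertex -2.409 -2.674 -0.913
vertex -2.855 -3.335 -0.244
endloop
endfacet
facet normal -0.527 0.264 0.808
outer loop
vertex -2.07 -2.728 0.07
vertex -2.855 -3.335 -0.244
vertex -2.109 -3.724 0.37
endloop
endfacet
facet normal 0.930 0.360 0.076
outer loop
vertex -1.388 -2.654 -0.713
vertex -1.202 -3.303 0.08
vertex -1.005 -3.605 -0.896
endloop
endfacet
facet normal 0.435 -0.374 0.819
outer loop
vertex -1.202 -3.303 0.08
vertex -2.109 -3.724 0.37
vertex -1.451 -4.266 -0.227
endloop
endfacet
facet normal -0.698 -0.396 0.597
outer loop
vertex -2.109 -3.724 0.37
vertex -2.855 -3.335 -0.244
vertex -2.472 -4.286 -0.427
endloop
endfacet
facet normal -0.903 0.324 -0.282
outer loop
vertex -2.855 -3.335 -0.244
vertex -2.409 -2.674 -0.913
vertex -2.658 -3.637 -1.22
endloop
endfacet
facet normal 0.103 0.790 -0.604
outer loop
vertex -2.409 -2.674 -0.913
vertex -1.388 -2.654 -0.713
vertex -1.751 -3.216 -1.51
endloop
endfacet
facet normal 0.654 -0.709 -0.264
outer loop
vertex -1.79 -4.212 -1.21
vertex -1.005 -3.605 -0.896
vertex -1.451 -4.266 -0.227
endloop
endfacet
facet normal 0.032 -0.997 -0.066
outer loop
vertex -1.79 -4.212 -1.21
vertex -1.451 -4.266 -0.227
vertex -2.472 -4.286 -0.427
endloop
endfacet
facet normal -0.479 -0.731 -0.486
outer loop
vertex -1.79 -4.212 -1.21
vertex -2.472 -4.286 -0.427
vertex -2.658 -3.637 -1.22
endloop
endfacet
facet normal -0.173 -0.278 -0.945
outer loop
vertex -1.79 -4.212 -1.21
vertex -2.658 -3.637 -1.22
vertex -1.751 -3.216 -1.51
endloop
endfacet
facet normal 0.527 -0.264 -0.808
outer loop
vertex -1.79 -4.212 -1.21
vertex -1.751 -3.216 -1.51
vertex -1.005 -3.605 -0.896
endloop
endfacet
facet normal 0.903 -0.324 0.282
outer loop
vertex -1.451 -4.266 -0.227
vertex -1.005 -3.605 -0.896
vertex -1.202 -3.303 0.08
endloop
endfacet
facet normal -0.103 -0.790 0.604
outer loop
vertex -2.472 -4.286 -0.427
vertex -1.451 -4.266 -0.227
vertex -2.109 -3.724 0.37
endloop
endfacet
facet normal -0.930 -0.360 -0.076
outer loop
vertex -2.658 -3.637 -1.22
vertex -2.472 -4.286 -0.427
vertex -2.855 -3.335 -0.244
endloop
endfacet
facet normal -0.435 0.374 -0.819
outer loop
vertex -1.751 -3.216 -1.51
vertex -2.658 -3.637 -1.22
vertex -2.409 -2.674 -0.913
endloop
endfacet
facet normal 0.698 0.396 -0.597
outer loop
vertex -1.005 -3.605 -0.896
vertex -1.751 -3.216 -1.51
vertex -1.388 -2.654 -0.713
endloop
endfacet
facet normal -0.924 0.094 -0.370
outer loop
vertex 2.472 1.722 -1.219
vertex 2.142 1.361 -0.487
vertex 2.251 2.233 -0.537
endloop
endfacet
facet normal 0.582 0.730 -0.358
outer loop
vertex 2.472 1.722 -1.219
vertex 2.251 2.233 -0.537
vertex 4.118 1.159 0.307
endloop
endfacet
facet normal -0.924 0.094 -0.372
outer loop
vertex 2.251 2.233 -0.537
vertex 2.142 1.361 -0.487
vertex 1.92 1.872 0.194
endloop
endfacet
facet normal 0.240 0.823 0.515
outer loop
vertex 2.251 2.233 -0.537
vertex 1.92 1.872 0.194
vertex 4.118 1.159 0.307
endloop
endfacet
facet normal -0.924 0.094 -0.372
outer loop
vertex 1.92 1.872 0.194
vertex 2.142 1.361 -0.487
vertex 1.811 1.0 0.244
endloop
endfacet
facet normal -0.031 0.061 0.998
outer loop
vertex 1.92 1.872 0.194
vertex 1.811 1.0 0.244
vertex 4.118 1.159 0.307
endloop
endfacet
facet normal -0.924 0.094 -0.372
outer loop
vertex 1.811 1.0 0.244
vertex 2.142 1.361 -0.487
vertex 2.033 0.489 -0.437
endloop
endfacet
facet normal 0.038 -0.793 0.608
outer loop
vertex 1.811 1.0 0.244
vertex 2.033 0.489 -0.437
vertex 4.118 1.159 0.307
endloop
endfacet
facet normal -0.924 0.094 -0.370
outer loop
vertex 2.033 0.489 -0.437
vertex 2.142 1.361 -0.487
vertex 2.363 0.85 -1.169
endloop
endfacet
facet normal 0.380 -0.886 -0.266
outer loop
vertex 2.033 0.489 -0.437
vertex 2.363 0.85 -1.169
vertex 4.118 1.159 0.307
endloop
endfacet
facet normal -0.924 0.094 -0.370
outer loop
vertex 2.363 0.85 -1.169
vertex 2.142 1.361 -0.487
vertex 2.472 1.722 -1.219
endloop
endfacet
facet normal 0.651 -0.124 -0.748
outer loop
vertex 2.363 0.85 -1.169
vertex 2.472 1.722 -1.219
vertex 4.118 1.159 0.307
endloop
endfacet

endsolid


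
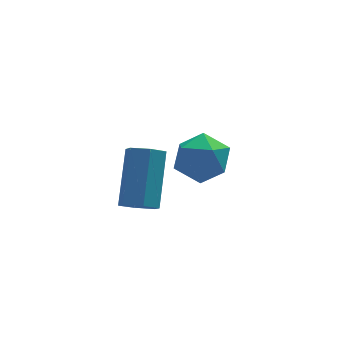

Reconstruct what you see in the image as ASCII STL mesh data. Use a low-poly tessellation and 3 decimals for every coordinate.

solid 
facet normal -0.144 -0.057 0.988
outer loop
vertex 0.452 3.769 1.1
vertex -0.498 3.211 0.929
vertex 0.463 2.656 1.037
endloop
endfacet
facet normal 0.552 -0.042 0.833
outer loop
vertex 0.452 3.769 1.1
vertex 0.463 2.656 1.037
vertex 1.262 3.251 0.537
endloop
endfacet
facet normal 0.684 0.559 0.469
outer loop
vertex 0.452 3.769 1.1
vertex 1.262 3.251 0.537
vertex 0.795 4.173 0.119
endloop
endfacet
facet normal 0.068 0.914 0.400
outer loop
vertex 0.452 3.769 1.1
vertex 0.795 4.173 0.119
vertex -0.293 4.148 0.362
endloop
endfacet
facet normal -0.443 0.533 0.721
outer loop
vertex 0.452 3.769 1.1
vertex -0.293 4.148 0.362
vertex -0.498 3.211 0.929
endloop
endfacet
facet normal 0.695 -0.594 0.404
outer loop
vertex 1.262 3.251 0.537
vertex 0.463 2.656 1.037
vertex 0.813 2.372 0.018
endloop
endfacet
facet normal -0.431 -0.619 0.657
outer loop
vertex 0.463 2.656 1.037
vertex -0.498 3.211 0.929
vertex -0.275 2.347 0.261
endloop
endfacet
facet normal -0.915 0.335 0.224
outer loop
vertex -0.498 3.211 0.929
vertex -0.293 4.148 0.362
vertex -0.742 3.269 -0.157
endloop
endfacet
facet normal -0.088 0.951 -0.295
outer loop
vertex -0.293 4.148 0.362
vertex 0.795 4.173 0.119
vertex 0.057 3.864 -0.657
endloop
endfacet
facet normal 0.908 0.377 -0.184
outer loop
vertex 0.795 4.173 0.119
vertex 1.262 3.251 0.537
vertex 1.018 3.309 -0.549
endloop
endfacet
facet normal -0.068 -0.914 -0.400
outer loop
vertex 0.068 2.751 -0.72
vertex 0.813 2.372 0.018
vertex -0.275 2.347 0.261
endloop
endfacet
facet normal -0.684 -0.559 -0.469
outer loop
vertex 0.068 2.751 -0.72
vertex -0.275 2.347 0.261
vertex -0.742 3.269 -0.157
endloop
endfacet
facet normal -0.552 0.042 -0.833
outer loop
vertex 0.068 2.751 -0.72
vertex -0.742 3.269 -0.157
vertex 0.057 3.864 -0.657
endloop
endfacet
facet normal 0.144 0.057 -0.988
outer loop
vertex 0.068 2.751 -0.72
vertex 0.057 3.864 -0.657
vertex 1.018 3.309 -0.549
endloop
endfacet
facet normal 0.443 -0.533 -0.721
outer loop
vertex 0.068 2.751 -0.72
vertex 1.018 3.309 -0.549
vertex 0.813 2.372 0.018
endloop
endfacet
facet normal 0.088 -0.951 0.295
outer loop
vertex -0.275 2.347 0.261
vertex 0.813 2.372 0.018
vertex 0.463 2.656 1.037
endloop
endfacet
facet normal -0.908 -0.377 0.184
outer loop
vertex -0.742 3.269 -0.157
vertex -0.275 2.347 0.261
vertex -0.498 3.211 0.929
endloop
endfacet
facet normal -0.695 0.594 -0.404
outer loop
vertex 0.057 3.864 -0.657
vertex -0.742 3.269 -0.157
vertex -0.293 4.148 0.362
endloop
endfacet
facet normal 0.431 0.619 -0.657
outer loop
vertex 1.018 3.309 -0.549
vertex 0.057 3.864 -0.657
vertex 0.795 4.173 0.119
endloop
endfacet
facet normal 0.915 -0.335 -0.224
outer loop
vertex 0.813 2.372 0.018
vertex 1.018 3.309 -0.549
vertex 1.262 3.251 0.537
endloop
endfacet
facet normal -0.278 -0.653 -0.705
outer loop
vertex -2.407 -1.218 1.827
vertex -2.995 -0.868 1.735
vertex -2.436 -0.707 1.365
endloop
endfacet
facet normal 0.960 -0.156 -0.233
outer loop
vertex -2.407 -1.218 1.827
vertex -2.436 -0.707 1.365
vertex -1.797 0.219 3.377
endloop
endfacet
facet normal 0.960 -0.156 -0.233
outer loop
vertex -1.797 0.219 3.377
vertex -2.436 -0.707 1.365
vertex -1.826 0.73 2.915
endloop
endfacet
facet normal 0.277 0.653 0.705
outer loop
vertex -1.797 0.219 3.377
vertex -1.826 0.73 2.915
vertex -2.385 0.568 3.285
endloop
endfacet
facet normal -0.278 -0.654 -0.704
outer loop
vertex -2.436 -0.707 1.365
vertex -2.995 -0.868 1.735
vertex -3.024 -0.357 1.272
endloop
endfacet
facet normal 0.445 0.563 -0.697
outer loop
vertex -2.436 -0.707 1.365
vertex -3.024 -0.357 1.272
vertex -1.826 0.73 2.915
endloop
endfacet
facet normal 0.446 0.562 -0.697
outer loop
vertex -1.826 0.73 2.915
vertex -3.024 -0.357 1.272
vertex -2.413 1.08 2.822
endloop
endfacet
facet normal 0.277 0.653 0.705
outer loop
vertex -1.826 0.73 2.915
vertex -2.413 1.08 2.822
vertex -2.385 0.568 3.285
endloop
endfacet
facet normal -0.278 -0.654 -0.704
outer loop
vertex -3.024 -0.357 1.272
vertex -2.995 -0.868 1.735
vertex -3.583 -0.519 1.643
endloop
endfacet
facet normal -0.516 0.720 -0.464
outer loop
vertex -3.024 -0.357 1.272
vertex -3.583 -0.519 1.643
vertex -2.413 1.08 2.822
endloop
endfacet
facet normal -0.516 0.720 -0.464
outer loop
vertex -2.413 1.08 2.822
vertex -3.583 -0.519 1.643
vertex -2.973 0.918 3.193
endloop
endfacet
facet normal 0.278 0.653 0.705
outer loop
vertex -2.413 1.08 2.822
vertex -2.973 0.918 3.193
vertex -2.385 0.568 3.285
endloop
endfacet
facet normal -0.277 -0.653 -0.705
outer loop
vertex -3.583 -0.519 1.643
vertex -2.995 -0.868 1.735
vertex -3.554 -1.03 2.105
endloop
endfacet
facet normal -0.960 0.156 0.233
outer loop
vertex -3.583 -0.519 1.643
vertex -3.554 -1.03 2.105
vertex -2.973 0.918 3.193
endloop
endfacet
facet normal -0.960 0.156 0.233
outer loop
vertex -2.973 0.918 3.193
vertex -3.554 -1.03 2.105
vertex -2.944 0.407 3.655
endloop
endfacet
facet normal 0.278 0.653 0.705
outer loop
vertex -2.973 0.918 3.193
vertex -2.944 0.407 3.655
vertex -2.385 0.568 3.285
endloop
endfacet
facet normal -0.277 -0.653 -0.705
outer loop
vertex -3.554 -1.03 2.105
vertex -2.995 -0.868 1.735
vertex -2.967 -1.38 2.198
endloop
endfacet
facet normal -0.446 -0.562 0.697
outer loop
vertex -3.554 -1.03 2.105
vertex -2.967 -1.38 2.198
vertex -2.944 0.407 3.655
endloop
endfacet
facet normal -0.445 -0.562 0.697
outer loop
vertex -2.944 0.407 3.655
vertex -2.967 -1.38 2.198
vertex -2.356 0.057 3.748
endloop
endfacet
facet normal 0.278 0.654 0.704
outer loop
vertex -2.944 0.407 3.655
vertex -2.356 0.057 3.748
vertex -2.385 0.568 3.285
endloop
endfacet
facet normal -0.278 -0.653 -0.705
outer loop
vertex -2.967 -1.38 2.198
vertex -2.995 -0.868 1.735
vertex -2.407 -1.218 1.827
endloop
endfacet
facet normal 0.516 -0.720 0.464
outer loop
vertex -2.967 -1.38 2.198
vertex -2.407 -1.218 1.827
vertex -2.356 0.057 3.748
endloop
endfacet
facet normal 0.516 -0.720 0.464
outer loop
vertex -2.356 0.057 3.748
vertex -2.407 -1.218 1.827
vertex -1.797 0.219 3.377
endloop
endfacet
facet normal 0.278 0.654 0.704
outer loop
vertex -2.356 0.057 3.748
vertex -1.797 0.219 3.377
vertex -2.385 0.568 3.285
endloop
endfacet

endsolid


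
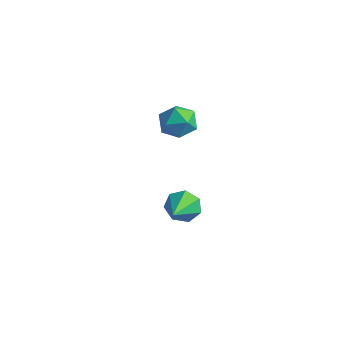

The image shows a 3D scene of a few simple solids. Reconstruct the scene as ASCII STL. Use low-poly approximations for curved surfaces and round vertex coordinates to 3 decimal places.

solid 
facet normal -0.179 0.511 0.841
outer loop
vertex -2.363 1.817 2.56
vertex -1.804 1.157 3.08
vertex -1.373 1.975 2.675
endloop
endfacet
facet normal -0.183 0.944 0.274
outer loop
vertex -2.363 1.817 2.56
vertex -1.373 1.975 2.675
vertex -1.812 2.149 1.782
endloop
endfacet
facet normal -0.681 0.710 -0.179
outer loop
vertex -2.363 1.817 2.56
vertex -1.812 2.149 1.782
vertex -2.514 1.439 1.636
endloop
endfacet
facet normal -0.985 0.132 0.107
outer loop
vertex -2.363 1.817 2.56
vertex -2.514 1.439 1.636
vertex -2.509 0.826 2.438
endloop
endfacet
facet normal -0.676 0.009 0.737
outer loop
vertex -2.363 1.817 2.56
vertex -2.509 0.826 2.438
vertex -1.804 1.157 3.08
endloop
endfacet
facet normal 0.452 0.891 -0.049
outer loop
vertex -1.812 2.149 1.782
vertex -1.373 1.975 2.675
vertex -0.911 1.694 1.822
endloop
endfacet
facet normal 0.457 0.189 0.869
outer loop
vertex -1.373 1.975 2.675
vertex -1.804 1.157 3.08
vertex -0.906 1.081 2.624
endloop
endfacet
facet normal -0.346 -0.623 0.701
outer loop
vertex -1.804 1.157 3.08
vertex -2.509 0.826 2.438
vertex -1.608 0.371 2.478
endloop
endfacet
facet normal -0.847 -0.424 -0.319
outer loop
vertex -2.509 0.826 2.438
vertex -2.514 1.439 1.636
vertex -2.047 0.545 1.585
endloop
endfacet
facet normal -0.354 0.511 -0.783
outer loop
vertex -2.514 1.439 1.636
vertex -1.812 2.149 1.782
vertex -1.616 1.363 1.18
endloop
endfacet
facet normal 0.985 -0.132 -0.107
outer loop
vertex -1.057 0.703 1.7
vertex -0.911 1.694 1.822
vertex -0.906 1.081 2.624
endloop
endfacet
facet normal 0.681 -0.710 0.179
outer loop
vertex -1.057 0.703 1.7
vertex -0.906 1.081 2.624
vertex -1.608 0.371 2.478
endloop
endfacet
facet normal 0.183 -0.944 -0.274
outer loop
vertex -1.057 0.703 1.7
vertex -1.608 0.371 2.478
vertex -2.047 0.545 1.585
endloop
endfacet
facet normal 0.179 -0.511 -0.841
outer loop
vertex -1.057 0.703 1.7
vertex -2.047 0.545 1.585
vertex -1.616 1.363 1.18
endloop
endfacet
facet normal 0.676 -0.009 -0.737
outer loop
vertex -1.057 0.703 1.7
vertex -1.616 1.363 1.18
vertex -0.911 1.694 1.822
endloop
endfacet
facet normal 0.847 0.424 0.319
outer loop
vertex -0.906 1.081 2.624
vertex -0.911 1.694 1.822
vertex -1.373 1.975 2.675
endloop
endfacet
facet normal 0.354 -0.511 0.783
outer loop
vertex -1.608 0.371 2.478
vertex -0.906 1.081 2.624
vertex -1.804 1.157 3.08
endloop
endfacet
facet normal -0.452 -0.891 0.049
outer loop
vertex -2.047 0.545 1.585
vertex -1.608 0.371 2.478
vertex -2.509 0.826 2.438
endloop
endfacet
facet normal -0.457 -0.189 -0.869
outer loop
vertex -1.616 1.363 1.18
vertex -2.047 0.545 1.585
vertex -2.514 1.439 1.636
endloop
endfacet
facet normal 0.346 0.623 -0.701
outer loop
vertex -0.911 1.694 1.822
vertex -1.616 1.363 1.18
vertex -1.812 2.149 1.782
endloop
endfacet
facet normal -0.452 0.760 -0.468
outer loop
vertex -0.905 1.894 -3.425
vertex -1.401 1.289 -3.928
vertex -1.612 1.67 -3.106
endloop
endfacet
facet normal 0.324 0.269 0.907
outer loop
vertex -0.905 1.894 -3.425
vertex -1.612 1.67 -3.106
vertex -0.439 -0.329 -2.932
endloop
endfacet
facet normal -0.451 0.760 -0.468
outer loop
vertex -1.612 1.67 -3.106
vertex -1.401 1.289 -3.928
vertex -2.16 1.159 -3.407
endloop
endfacet
facet normal -0.374 -0.139 0.917
outer loop
vertex -1.612 1.67 -3.106
vertex -2.16 1.159 -3.407
vertex -0.439 -0.329 -2.932
endloop
endfacet
facet normal -0.452 0.760 -0.468
outer loop
vertex -2.16 1.159 -3.407
vertex -1.401 1.289 -3.928
vertex -2.136 0.746 -4.1
endloop
endfacet
facet normal -0.664 -0.652 0.365
outer loop
vertex -2.16 1.159 -3.407
vertex -2.136 0.746 -4.1
vertex -0.439 -0.329 -2.932
endloop
endfacet
facet normal -0.452 0.760 -0.468
outer loop
vertex -2.136 0.746 -4.1
vertex -1.401 1.289 -3.928
vertex -1.559 0.742 -4.664
endloop
endfacet
facet normal -0.331 -0.883 -0.332
outer loop
vertex -2.136 0.746 -4.1
vertex -1.559 0.742 -4.664
vertex -0.439 -0.329 -2.932
endloop
endfacet
facet normal -0.452 0.760 -0.468
outer loop
vertex -1.559 0.742 -4.664
vertex -1.401 1.289 -3.928
vertex -0.863 1.15 -4.674
endloop
endfacet
facet normal 0.377 -0.659 -0.651
outer loop
vertex -1.559 0.742 -4.664
vertex -0.863 1.15 -4.674
vertex -0.439 -0.329 -2.932
endloop
endfacet
facet normal -0.452 0.760 -0.468
outer loop
vertex -0.863 1.15 -4.674
vertex -1.401 1.289 -3.928
vertex -0.572 1.663 -4.122
endloop
endfacet
facet normal 0.925 -0.148 -0.350
outer loop
vertex -0.863 1.15 -4.674
vertex -0.572 1.663 -4.122
vertex -0.439 -0.329 -2.932
endloop
endfacet
facet normal -0.452 0.760 -0.468
outer loop
vertex -0.572 1.663 -4.122
vertex -1.401 1.289 -3.928
vertex -0.905 1.894 -3.425
endloop
endfacet
facet normal 0.901 0.265 0.343
outer loop
vertex -0.572 1.663 -4.122
vertex -0.905 1.894 -3.425
vertex -0.439 -0.329 -2.932
endloop
endfacet

endsolid


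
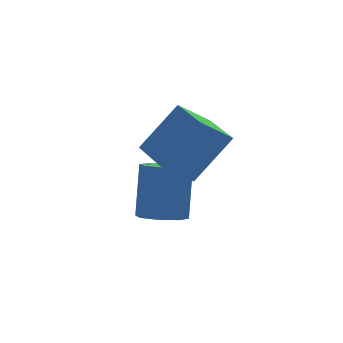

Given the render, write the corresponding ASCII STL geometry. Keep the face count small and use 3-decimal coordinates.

solid 
facet normal -0.156 -0.241 -0.958
outer loop
vertex -0.1 3.125 -3.179
vertex -0.903 2.916 -2.996
vertex -0.508 3.628 -3.239
endloop
endfacet
facet normal 0.763 0.586 -0.272
outer loop
vertex -0.1 3.125 -3.179
vertex -0.508 3.628 -3.239
vertex 0.227 3.632 -1.167
endloop
endfacet
facet normal 0.763 0.586 -0.272
outer loop
vertex 0.227 3.632 -1.167
vertex -0.508 3.628 -3.239
vertex -0.181 4.135 -1.228
endloop
endfacet
facet normal 0.155 0.242 0.958
outer loop
vertex 0.227 3.632 -1.167
vertex -0.181 4.135 -1.228
vertex -0.577 3.424 -0.984
endloop
endfacet
facet normal -0.155 -0.241 -0.958
outer loop
vertex -0.508 3.628 -3.239
vertex -0.903 2.916 -2.996
vertex -1.147 3.714 -3.157
endloop
endfacet
facet normal 0.096 0.961 -0.258
outer loop
vertex -0.508 3.628 -3.239
vertex -1.147 3.714 -3.157
vertex -0.181 4.135 -1.228
endloop
endfacet
facet normal 0.098 0.961 -0.259
outer loop
vertex -0.181 4.135 -1.228
vertex -1.147 3.714 -3.157
vertex -0.821 4.222 -1.146
endloop
endfacet
facet normal 0.156 0.242 0.958
outer loop
vertex -0.181 4.135 -1.228
vertex -0.821 4.222 -1.146
vertex -0.577 3.424 -0.984
endloop
endfacet
facet normal -0.155 -0.241 -0.958
outer loop
vertex -1.147 3.714 -3.157
vertex -0.903 2.916 -2.996
vertex -1.644 3.333 -2.981
endloop
endfacet
facet normal -0.626 0.774 -0.094
outer loop
vertex -1.147 3.714 -3.157
vertex -1.644 3.333 -2.981
vertex -0.821 4.222 -1.146
endloop
endfacet
facet normal -0.628 0.773 -0.093
outer loop
vertex -0.821 4.222 -1.146
vertex -1.644 3.333 -2.981
vertex -1.317 3.84 -0.969
endloop
endfacet
facet normal 0.155 0.242 0.958
outer loop
vertex -0.821 4.222 -1.146
vertex -1.317 3.84 -0.969
vertex -0.577 3.424 -0.984
endloop
endfacet
facet normal -0.155 -0.242 -0.958
outer loop
vertex -1.644 3.333 -2.981
vertex -0.903 2.916 -2.996
vertex -1.707 2.708 -2.813
endloop
endfacet
facet normal -0.983 0.133 0.126
outer loop
vertex -1.644 3.333 -2.981
vertex -1.707 2.708 -2.813
vertex -1.317 3.84 -0.969
endloop
endfacet
facet normal -0.983 0.133 0.126
outer loop
vertex -1.317 3.84 -0.969
vertex -1.707 2.708 -2.813
vertex -1.38 3.215 -0.801
endloop
endfacet
facet normal 0.155 0.242 0.958
outer loop
vertex -1.317 3.84 -0.969
vertex -1.38 3.215 -0.801
vertex -0.577 3.424 -0.984
endloop
endfacet
facet normal -0.155 -0.242 -0.958
outer loop
vertex -1.707 2.708 -2.813
vertex -0.903 2.916 -2.996
vertex -1.299 2.205 -2.752
endloop
endfacet
facet normal -0.763 -0.586 0.272
outer loop
vertex -1.707 2.708 -2.813
vertex -1.299 2.205 -2.752
vertex -1.38 3.215 -0.801
endloop
endfacet
facet normal -0.763 -0.586 0.272
outer loop
vertex -1.38 3.215 -0.801
vertex -1.299 2.205 -2.752
vertex -0.972 2.712 -0.741
endloop
endfacet
facet normal 0.156 0.241 0.958
outer loop
vertex -1.38 3.215 -0.801
vertex -0.972 2.712 -0.741
vertex -0.577 3.424 -0.984
endloop
endfacet
facet normal -0.156 -0.242 -0.958
outer loop
vertex -1.299 2.205 -2.752
vertex -0.903 2.916 -2.996
vertex -0.659 2.118 -2.834
endloop
endfacet
facet normal -0.098 -0.961 0.258
outer loop
vertex -1.299 2.205 -2.752
vertex -0.659 2.118 -2.834
vertex -0.972 2.712 -0.741
endloop
endfacet
facet normal -0.096 -0.961 0.258
outer loop
vertex -0.972 2.712 -0.741
vertex -0.659 2.118 -2.834
vertex -0.333 2.626 -0.823
endloop
endfacet
facet normal 0.155 0.241 0.958
outer loop
vertex -0.972 2.712 -0.741
vertex -0.333 2.626 -0.823
vertex -0.577 3.424 -0.984
endloop
endfacet
facet normal -0.155 -0.242 -0.958
outer loop
vertex -0.659 2.118 -2.834
vertex -0.903 2.916 -2.996
vertex -0.163 2.5 -3.011
endloop
endfacet
facet normal 0.628 -0.772 0.093
outer loop
vertex -0.659 2.118 -2.834
vertex -0.163 2.5 -3.011
vertex -0.333 2.626 -0.823
endloop
endfacet
facet normal 0.626 -0.774 0.093
outer loop
vertex -0.333 2.626 -0.823
vertex -0.163 2.5 -3.011
vertex 0.164 3.007 -0.999
endloop
endfacet
facet normal 0.155 0.241 0.958
outer loop
vertex -0.333 2.626 -0.823
vertex 0.164 3.007 -0.999
vertex -0.577 3.424 -0.984
endloop
endfacet
facet normal -0.155 -0.242 -0.958
outer loop
vertex -0.163 2.5 -3.011
vertex -0.903 2.916 -2.996
vertex -0.1 3.125 -3.179
endloop
endfacet
facet normal 0.983 -0.133 -0.126
outer loop
vertex -0.163 2.5 -3.011
vertex -0.1 3.125 -3.179
vertex 0.164 3.007 -0.999
endloop
endfacet
facet normal 0.983 -0.133 -0.126
outer loop
vertex 0.164 3.007 -0.999
vertex -0.1 3.125 -3.179
vertex 0.227 3.632 -1.167
endloop
endfacet
facet normal 0.155 0.242 0.958
outer loop
vertex 0.164 3.007 -0.999
vertex 0.227 3.632 -1.167
vertex -0.577 3.424 -0.984
endloop
endfacet
facet normal -0.598 0.037 -0.801
outer loop
vertex -1.783 0.656 0.206
vertex -1.781 2.564 0.292
vertex -0.717 0.691 -0.589
endloop
endfacet
facet normal -0.001 -0.999 -0.045
outer loop
vertex 0.521 0.616 1.068
vertex -1.783 0.656 0.206
vertex -0.717 0.691 -0.589
endloop
endfacet
facet normal -0.599 0.036 -0.800
outer loop
vertex -0.717 0.691 -0.589
vertex -1.781 2.564 0.292
vertex -0.716 2.599 -0.503
endloop
endfacet
facet normal 0.801 0.027 -0.598
outer loop
vertex -0.716 2.599 -0.503
vertex 0.521 0.616 1.068
vertex -0.717 0.691 -0.589
endloop
endfacet
facet normal -0.801 -0.026 0.598
outer loop
vertex -1.783 0.656 0.206
vertex -0.543 2.489 1.949
vertex -1.781 2.564 0.292
endloop
endfacet
facet normal -0.001 -0.999 -0.045
outer loop
vertex -0.544 0.581 1.863
vertex -1.783 0.656 0.206
vertex 0.521 0.616 1.068
endloop
endfacet
facet normal -0.801 -0.027 0.598
outer loop
vertex -0.544 0.581 1.863
vertex -0.543 2.489 1.949
vertex -1.783 0.656 0.206
endloop
endfacet
facet normal 0.001 0.999 0.045
outer loop
vertex -1.781 2.564 0.292
vertex -0.543 2.489 1.949
vertex -0.716 2.599 -0.503
endloop
endfacet
facet normal 0.801 0.026 -0.598
outer loop
vertex 0.523 2.524 1.154
vertex 0.521 0.616 1.068
vertex -0.716 2.599 -0.503
endloop
endfacet
facet normal 0.001 0.999 0.045
outer loop
vertex -0.716 2.599 -0.503
vertex -0.543 2.489 1.949
vertex 0.523 2.524 1.154
endloop
endfacet
facet normal 0.599 -0.037 0.800
outer loop
vertex 0.523 2.524 1.154
vertex -0.544 0.581 1.863
vertex 0.521 0.616 1.068
endloop
endfacet
facet normal 0.598 -0.036 0.801
outer loop
vertex -0.543 2.489 1.949
vertex -0.544 0.581 1.863
vertex 0.523 2.524 1.154
endloop
endfacet

endsolid


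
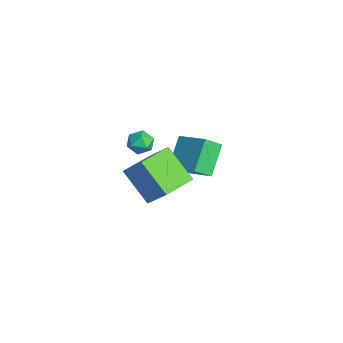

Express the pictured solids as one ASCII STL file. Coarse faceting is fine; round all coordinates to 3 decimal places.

solid 
facet normal -0.393 0.852 0.347
outer loop
vertex -0.757 -2.688 1.779
vertex -0.794 -2.988 2.473
vertex -0.174 -2.613 2.255
endloop
endfacet
facet normal 0.040 0.978 -0.204
outer loop
vertex -0.757 -2.688 1.779
vertex -0.174 -2.613 2.255
vertex -0.048 -2.77 1.526
endloop
endfacet
facet normal -0.202 0.611 -0.765
outer loop
vertex -0.757 -2.688 1.779
vertex -0.048 -2.77 1.526
vertex -0.592 -3.243 1.292
endloop
endfacet
facet normal -0.788 0.257 -0.560
outer loop
vertex -0.757 -2.688 1.779
vertex -0.592 -3.243 1.292
vertex -1.052 -3.378 1.877
endloop
endfacet
facet normal -0.905 0.405 0.127
outer loop
vertex -0.757 -2.688 1.779
vertex -1.052 -3.378 1.877
vertex -0.794 -2.988 2.473
endloop
endfacet
facet normal 0.688 0.725 -0.037
outer loop
vertex -0.048 -2.77 1.526
vertex -0.174 -2.613 2.255
vertex 0.352 -3.122 2.063
endloop
endfacet
facet normal -0.014 0.520 0.854
outer loop
vertex -0.174 -2.613 2.255
vertex -0.794 -2.988 2.473
vertex -0.108 -3.257 2.648
endloop
endfacet
facet normal -0.844 -0.201 0.497
outer loop
vertex -0.794 -2.988 2.473
vertex -1.052 -3.378 1.877
vertex -0.652 -3.73 2.414
endloop
endfacet
facet normal -0.653 -0.442 -0.615
outer loop
vertex -1.052 -3.378 1.877
vertex -0.592 -3.243 1.292
vertex -0.526 -3.887 1.685
endloop
endfacet
facet normal 0.293 0.131 -0.947
outer loop
vertex -0.592 -3.243 1.292
vertex -0.048 -2.77 1.526
vertex 0.094 -3.512 1.467
endloop
endfacet
facet normal 0.788 -0.257 0.560
outer loop
vertex 0.057 -3.812 2.161
vertex 0.352 -3.122 2.063
vertex -0.108 -3.257 2.648
endloop
endfacet
facet normal 0.202 -0.611 0.765
outer loop
vertex 0.057 -3.812 2.161
vertex -0.108 -3.257 2.648
vertex -0.652 -3.73 2.414
endloop
endfacet
facet normal -0.040 -0.978 0.204
outer loop
vertex 0.057 -3.812 2.161
vertex -0.652 -3.73 2.414
vertex -0.526 -3.887 1.685
endloop
endfacet
facet normal 0.393 -0.852 -0.347
outer loop
vertex 0.057 -3.812 2.161
vertex -0.526 -3.887 1.685
vertex 0.094 -3.512 1.467
endloop
endfacet
facet normal 0.905 -0.405 -0.127
outer loop
vertex 0.057 -3.812 2.161
vertex 0.094 -3.512 1.467
vertex 0.352 -3.122 2.063
endloop
endfacet
facet normal 0.653 0.442 0.615
outer loop
vertex -0.108 -3.257 2.648
vertex 0.352 -3.122 2.063
vertex -0.174 -2.613 2.255
endloop
endfacet
facet normal -0.293 -0.131 0.947
outer loop
vertex -0.652 -3.73 2.414
vertex -0.108 -3.257 2.648
vertex -0.794 -2.988 2.473
endloop
endfacet
facet normal -0.688 -0.725 0.037
outer loop
vertex -0.526 -3.887 1.685
vertex -0.652 -3.73 2.414
vertex -1.052 -3.378 1.877
endloop
endfacet
facet normal 0.014 -0.520 -0.854
outer loop
vertex 0.094 -3.512 1.467
vertex -0.526 -3.887 1.685
vertex -0.592 -3.243 1.292
endloop
endfacet
facet normal 0.844 0.201 -0.497
outer loop
vertex 0.352 -3.122 2.063
vertex 0.094 -3.512 1.467
vertex -0.048 -2.77 1.526
endloop
endfacet
facet normal -0.551 0.833 -0.049
outer loop
vertex 2.932 -2.766 4.065
vertex 4.288 -1.955 2.623
vertex 2.046 -3.422 2.864
endloop
endfacet
facet normal -0.634 -0.379 0.674
outer loop
vertex 3.092 -5.005 2.957
vertex 2.932 -2.766 4.065
vertex 2.046 -3.422 2.864
endloop
endfacet
facet normal -0.551 0.833 -0.048
outer loop
vertex 2.046 -3.422 2.864
vertex 4.288 -1.955 2.623
vertex 3.402 -2.61 1.421
endloop
endfacet
facet normal -0.543 -0.402 -0.737
outer loop
vertex 3.402 -2.61 1.421
vertex 3.092 -5.005 2.957
vertex 2.046 -3.422 2.864
endloop
endfacet
facet normal 0.543 0.402 0.737
outer loop
vertex 2.932 -2.766 4.065
vertex 5.334 -3.538 2.716
vertex 4.288 -1.955 2.623
endloop
endfacet
facet normal -0.634 -0.379 0.674
outer loop
vertex 3.978 -4.35 4.159
vertex 2.932 -2.766 4.065
vertex 3.092 -5.005 2.957
endloop
endfacet
facet normal 0.543 0.402 0.737
outer loop
vertex 3.978 -4.35 4.159
vertex 5.334 -3.538 2.716
vertex 2.932 -2.766 4.065
endloop
endfacet
facet normal 0.634 0.379 -0.674
outer loop
vertex 4.288 -1.955 2.623
vertex 5.334 -3.538 2.716
vertex 3.402 -2.61 1.421
endloop
endfacet
facet normal -0.543 -0.402 -0.737
outer loop
vertex 4.448 -4.194 1.515
vertex 3.092 -5.005 2.957
vertex 3.402 -2.61 1.421
endloop
endfacet
facet normal 0.634 0.379 -0.674
outer loop
vertex 3.402 -2.61 1.421
vertex 5.334 -3.538 2.716
vertex 4.448 -4.194 1.515
endloop
endfacet
facet normal 0.550 -0.834 0.049
outer loop
vertex 4.448 -4.194 1.515
vertex 3.978 -4.35 4.159
vertex 3.092 -5.005 2.957
endloop
endfacet
facet normal 0.551 -0.833 0.049
outer loop
vertex 5.334 -3.538 2.716
vertex 3.978 -4.35 4.159
vertex 4.448 -4.194 1.515
endloop
endfacet
facet normal -0.802 -0.448 -0.394
outer loop
vertex -2.581 -0.651 0.157
vertex -2.731 0.269 -0.583
vertex -1.426 -1.54 -1.183
endloop
endfacet
facet normal 0.126 -0.773 0.621
outer loop
vertex 0.171 -0.649 -0.397
vertex -2.581 -0.651 0.157
vertex -1.426 -1.54 -1.183
endloop
endfacet
facet normal -0.802 -0.448 -0.395
outer loop
vertex -1.426 -1.54 -1.183
vertex -2.731 0.269 -0.583
vertex -1.575 -0.62 -1.923
endloop
endfacet
facet normal 0.584 -0.449 -0.676
outer loop
vertex -1.575 -0.62 -1.923
vertex 0.171 -0.649 -0.397
vertex -1.426 -1.54 -1.183
endloop
endfacet
facet normal -0.584 0.449 0.677
outer loop
vertex -2.581 -0.651 0.157
vertex -1.134 1.16 0.203
vertex -2.731 0.269 -0.583
endloop
endfacet
facet normal 0.126 -0.773 0.621
outer loop
vertex -0.985 0.24 0.943
vertex -2.581 -0.651 0.157
vertex 0.171 -0.649 -0.397
endloop
endfacet
facet normal -0.584 0.449 0.676
outer loop
vertex -0.985 0.24 0.943
vertex -1.134 1.16 0.203
vertex -2.581 -0.651 0.157
endloop
endfacet
facet normal -0.126 0.773 -0.621
outer loop
vertex -2.731 0.269 -0.583
vertex -1.134 1.16 0.203
vertex -1.575 -0.62 -1.923
endloop
endfacet
facet normal 0.584 -0.449 -0.676
outer loop
vertex 0.021 0.271 -1.137
vertex 0.171 -0.649 -0.397
vertex -1.575 -0.62 -1.923
endloop
endfacet
facet normal -0.126 0.773 -0.621
outer loop
vertex -1.575 -0.62 -1.923
vertex -1.134 1.16 0.203
vertex 0.021 0.271 -1.137
endloop
endfacet
facet normal 0.802 0.448 0.395
outer loop
vertex 0.021 0.271 -1.137
vertex -0.985 0.24 0.943
vertex 0.171 -0.649 -0.397
endloop
endfacet
facet normal 0.802 0.447 0.395
outer loop
vertex -1.134 1.16 0.203
vertex -0.985 0.24 0.943
vertex 0.021 0.271 -1.137
endloop
endfacet

endsolid


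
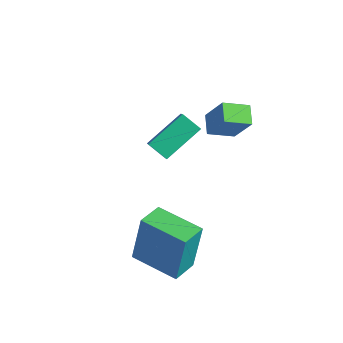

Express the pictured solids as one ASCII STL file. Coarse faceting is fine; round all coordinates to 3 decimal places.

solid 
facet normal -0.783 -0.294 0.548
outer loop
vertex -1.929 0.286 -2.413
vertex -1.856 1.888 -1.45
vertex -2.636 0.77 -3.164
endloop
endfacet
facet normal -0.039 -0.856 -0.515
outer loop
vertex -1.884 1.052 -3.69
vertex -1.929 0.286 -2.413
vertex -2.636 0.77 -3.164
endloop
endfacet
facet normal -0.783 -0.294 0.548
outer loop
vertex -2.636 0.77 -3.164
vertex -1.856 1.888 -1.45
vertex -2.563 2.372 -2.201
endloop
endfacet
facet normal -0.620 0.425 -0.659
outer loop
vertex -2.563 2.372 -2.201
vertex -1.884 1.052 -3.69
vertex -2.636 0.77 -3.164
endloop
endfacet
facet normal 0.620 -0.425 0.659
outer loop
vertex -1.929 0.286 -2.413
vertex -1.104 2.17 -1.976
vertex -1.856 1.888 -1.45
endloop
endfacet
facet normal -0.039 -0.856 -0.515
outer loop
vertex -1.177 0.568 -2.939
vertex -1.929 0.286 -2.413
vertex -1.884 1.052 -3.69
endloop
endfacet
facet normal 0.620 -0.425 0.659
outer loop
vertex -1.177 0.568 -2.939
vertex -1.104 2.17 -1.976
vertex -1.929 0.286 -2.413
endloop
endfacet
facet normal 0.039 0.856 0.515
outer loop
vertex -1.856 1.888 -1.45
vertex -1.104 2.17 -1.976
vertex -2.563 2.372 -2.201
endloop
endfacet
facet normal -0.620 0.425 -0.659
outer loop
vertex -1.811 2.654 -2.727
vertex -1.884 1.052 -3.69
vertex -2.563 2.372 -2.201
endloop
endfacet
facet normal 0.039 0.856 0.515
outer loop
vertex -2.563 2.372 -2.201
vertex -1.104 2.17 -1.976
vertex -1.811 2.654 -2.727
endloop
endfacet
facet normal 0.783 0.294 -0.548
outer loop
vertex -1.811 2.654 -2.727
vertex -1.177 0.568 -2.939
vertex -1.884 1.052 -3.69
endloop
endfacet
facet normal 0.783 0.294 -0.548
outer loop
vertex -1.104 2.17 -1.976
vertex -1.177 0.568 -2.939
vertex -1.811 2.654 -2.727
endloop
endfacet
facet normal -0.548 -0.081 -0.833
outer loop
vertex 0.679 0.96 -0.287
vertex 0.031 1.415 0.095
vertex 1.119 1.905 -0.668
endloop
endfacet
facet normal 0.737 -0.518 -0.434
outer loop
vertex 1.929 2.025 0.565
vertex 0.679 0.96 -0.287
vertex 1.119 1.905 -0.668
endloop
endfacet
facet normal -0.547 -0.082 -0.833
outer loop
vertex 1.119 1.905 -0.668
vertex 0.031 1.415 0.095
vertex 0.47 2.36 -0.286
endloop
endfacet
facet normal 0.396 0.852 -0.343
outer loop
vertex 0.47 2.36 -0.286
vertex 1.929 2.025 0.565
vertex 1.119 1.905 -0.668
endloop
endfacet
facet normal -0.396 -0.852 0.343
outer loop
vertex 0.679 0.96 -0.287
vertex 0.841 1.535 1.328
vertex 0.031 1.415 0.095
endloop
endfacet
facet normal 0.737 -0.518 -0.434
outer loop
vertex 1.49 1.08 0.946
vertex 0.679 0.96 -0.287
vertex 1.929 2.025 0.565
endloop
endfacet
facet normal -0.395 -0.852 0.343
outer loop
vertex 1.49 1.08 0.946
vertex 0.841 1.535 1.328
vertex 0.679 0.96 -0.287
endloop
endfacet
facet normal -0.737 0.518 0.434
outer loop
vertex 0.031 1.415 0.095
vertex 0.841 1.535 1.328
vertex 0.47 2.36 -0.286
endloop
endfacet
facet normal 0.396 0.852 -0.343
outer loop
vertex 1.281 2.48 0.947
vertex 1.929 2.025 0.565
vertex 0.47 2.36 -0.286
endloop
endfacet
facet normal -0.737 0.518 0.434
outer loop
vertex 0.47 2.36 -0.286
vertex 0.841 1.535 1.328
vertex 1.281 2.48 0.947
endloop
endfacet
facet normal 0.548 0.081 0.833
outer loop
vertex 1.281 2.48 0.947
vertex 1.49 1.08 0.946
vertex 1.929 2.025 0.565
endloop
endfacet
facet normal 0.547 0.081 0.833
outer loop
vertex 0.841 1.535 1.328
vertex 1.49 1.08 0.946
vertex 1.281 2.48 0.947
endloop
endfacet
facet normal -0.953 -0.286 0.099
outer loop
vertex 1.649 -2.876 -2.309
vertex 1.316 -1.817 -2.461
vertex 1.534 -3.211 -4.389
endloop
endfacet
facet normal 0.297 -0.945 0.136
outer loop
vertex 3.364 -2.663 -4.579
vertex 1.649 -2.876 -2.309
vertex 1.534 -3.211 -4.389
endloop
endfacet
facet normal -0.953 -0.286 0.099
outer loop
vertex 1.534 -3.211 -4.389
vertex 1.316 -1.817 -2.461
vertex 1.201 -2.152 -4.541
endloop
endfacet
facet normal -0.055 -0.159 -0.986
outer loop
vertex 1.201 -2.152 -4.541
vertex 3.364 -2.663 -4.579
vertex 1.534 -3.211 -4.389
endloop
endfacet
facet normal 0.055 0.159 0.986
outer loop
vertex 1.649 -2.876 -2.309
vertex 3.146 -1.269 -2.651
vertex 1.316 -1.817 -2.461
endloop
endfacet
facet normal 0.297 -0.945 0.136
outer loop
vertex 3.479 -2.328 -2.499
vertex 1.649 -2.876 -2.309
vertex 3.364 -2.663 -4.579
endloop
endfacet
facet normal 0.055 0.159 0.986
outer loop
vertex 3.479 -2.328 -2.499
vertex 3.146 -1.269 -2.651
vertex 1.649 -2.876 -2.309
endloop
endfacet
facet normal -0.297 0.945 -0.136
outer loop
vertex 1.316 -1.817 -2.461
vertex 3.146 -1.269 -2.651
vertex 1.201 -2.152 -4.541
endloop
endfacet
facet normal -0.055 -0.159 -0.986
outer loop
vertex 3.031 -1.604 -4.731
vertex 3.364 -2.663 -4.579
vertex 1.201 -2.152 -4.541
endloop
endfacet
facet normal -0.297 0.945 -0.136
outer loop
vertex 1.201 -2.152 -4.541
vertex 3.146 -1.269 -2.651
vertex 3.031 -1.604 -4.731
endloop
endfacet
facet normal 0.953 0.286 -0.099
outer loop
vertex 3.031 -1.604 -4.731
vertex 3.479 -2.328 -2.499
vertex 3.364 -2.663 -4.579
endloop
endfacet
facet normal 0.953 0.286 -0.099
outer loop
vertex 3.146 -1.269 -2.651
vertex 3.479 -2.328 -2.499
vertex 3.031 -1.604 -4.731
endloop
endfacet

endsolid
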